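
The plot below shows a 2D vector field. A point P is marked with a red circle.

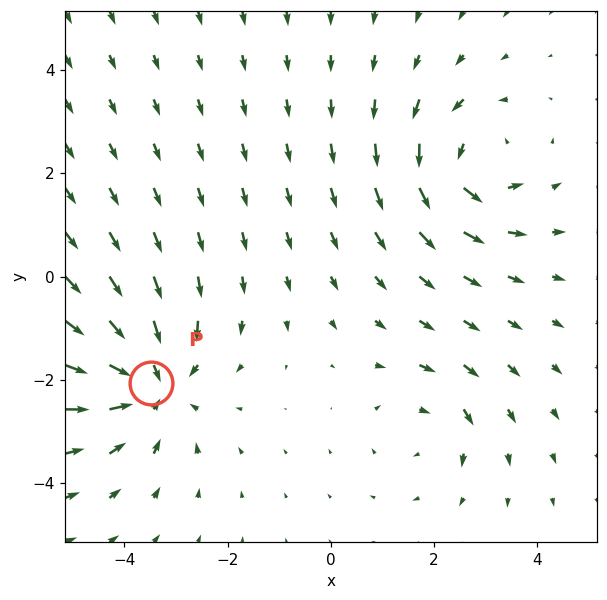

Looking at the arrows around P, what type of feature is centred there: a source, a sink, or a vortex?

sink

At P (-3.5, -2.1) the arrows converge inward. Divergence about -4, curl ≈0 — negative divergence with near-zero curl is a sink.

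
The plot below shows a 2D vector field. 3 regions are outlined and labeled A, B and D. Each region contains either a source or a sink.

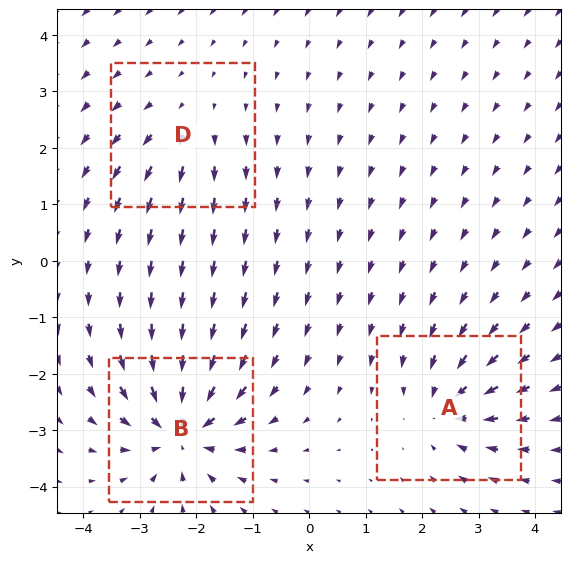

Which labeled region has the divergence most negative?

B

Divergence at each region's feature centre — A: about -4, B: about -6, D: about +2. Region B is most negative.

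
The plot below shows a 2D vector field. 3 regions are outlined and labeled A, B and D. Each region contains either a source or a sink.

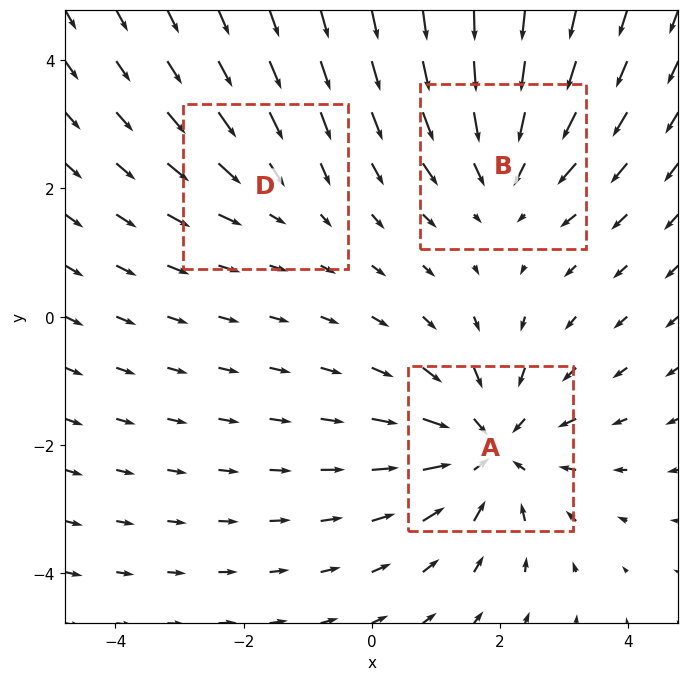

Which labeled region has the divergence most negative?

A

Divergence at each region's feature centre — A: about -4, B: about -3, D: about -2. Region A is most negative.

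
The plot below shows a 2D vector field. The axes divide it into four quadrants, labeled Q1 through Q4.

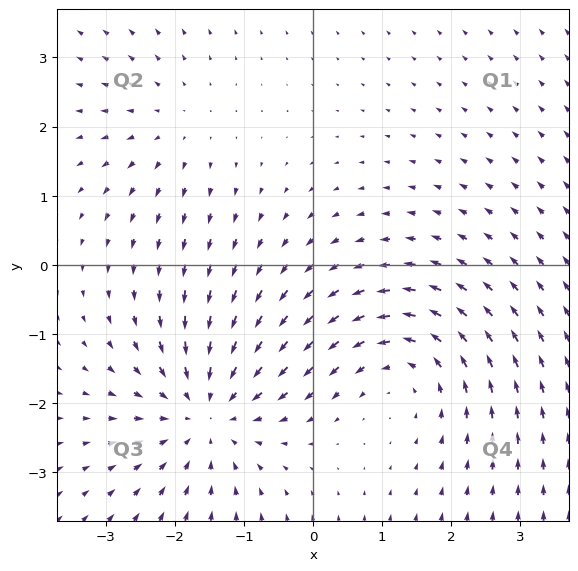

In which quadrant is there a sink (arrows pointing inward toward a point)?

Q3

The sink sits at approximately (-1.5, -2.1), which lies in quadrant Q3. The divergence there is about -4, negative as expected for a sink.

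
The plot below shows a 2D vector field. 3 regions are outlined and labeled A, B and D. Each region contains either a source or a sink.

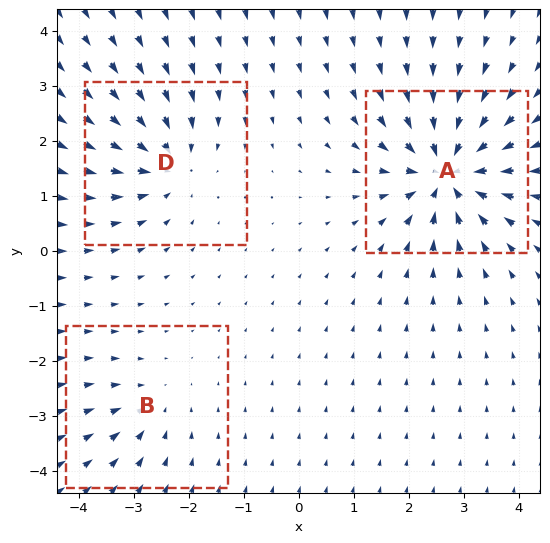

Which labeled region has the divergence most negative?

A

Divergence at each region's feature centre — A: about -7, B: about -2, D: about -4. Region A is most negative.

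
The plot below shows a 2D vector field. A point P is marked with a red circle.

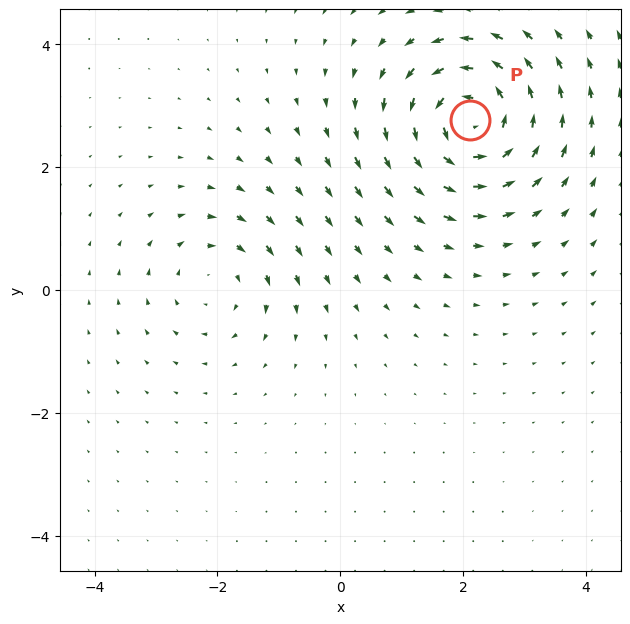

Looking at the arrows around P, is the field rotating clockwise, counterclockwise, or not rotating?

counterclockwise

Near P at (2.1, 2.8) the arrows circulate counterclockwise. The curl (z-component) there is about +7; positive curl means counterclockwise rotation.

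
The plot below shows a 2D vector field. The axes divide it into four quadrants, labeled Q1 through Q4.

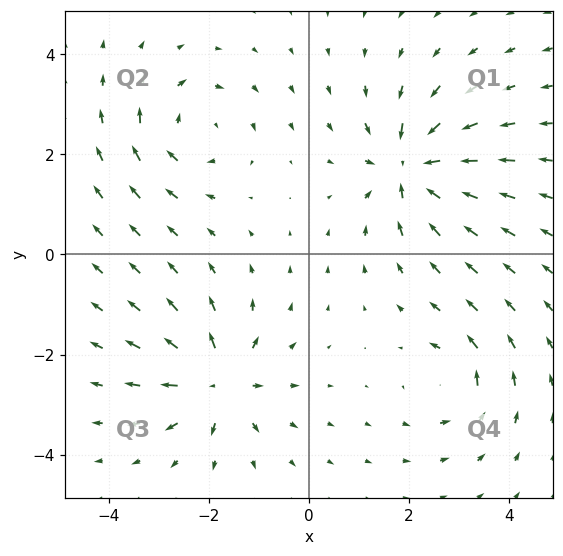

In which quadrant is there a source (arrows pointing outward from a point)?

The source sits at approximately (-1.8, -2.5), which lies in quadrant Q3. The divergence there is about +6, positive as expected for a source.

Q3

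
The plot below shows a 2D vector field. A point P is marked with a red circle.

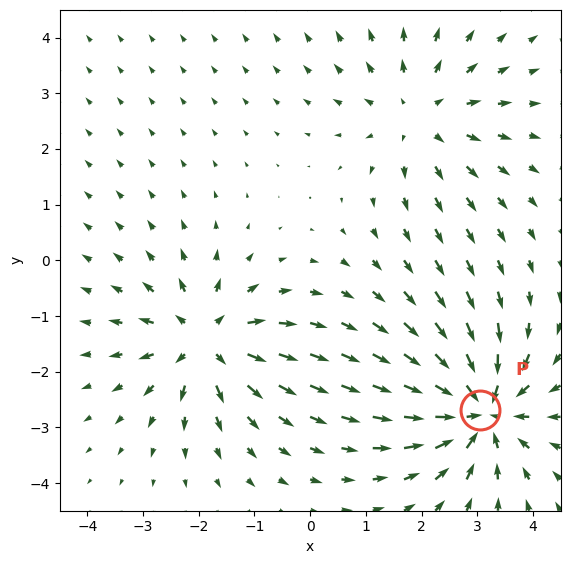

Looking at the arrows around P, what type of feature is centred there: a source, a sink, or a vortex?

At P (3.1, -2.7) the arrows converge inward. Divergence about -6, curl ≈0 — negative divergence with near-zero curl is a sink.

sink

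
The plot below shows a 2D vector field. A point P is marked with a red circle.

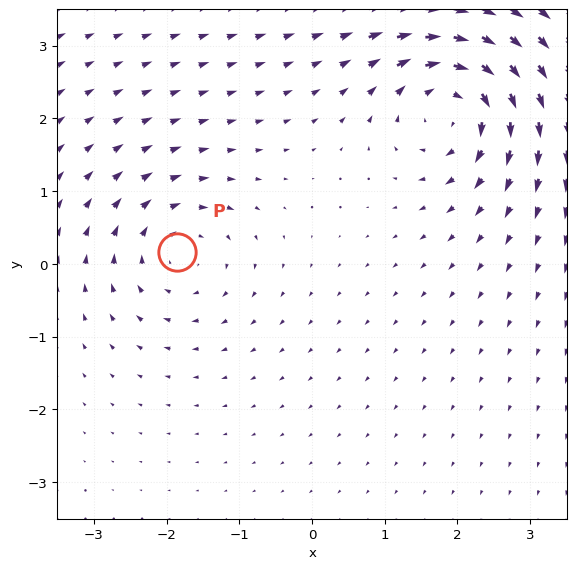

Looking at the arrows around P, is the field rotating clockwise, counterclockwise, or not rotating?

Near P at (-1.9, 0.2) the arrows circulate clockwise. The curl (z-component) there is about -4; negative curl means clockwise rotation.

clockwise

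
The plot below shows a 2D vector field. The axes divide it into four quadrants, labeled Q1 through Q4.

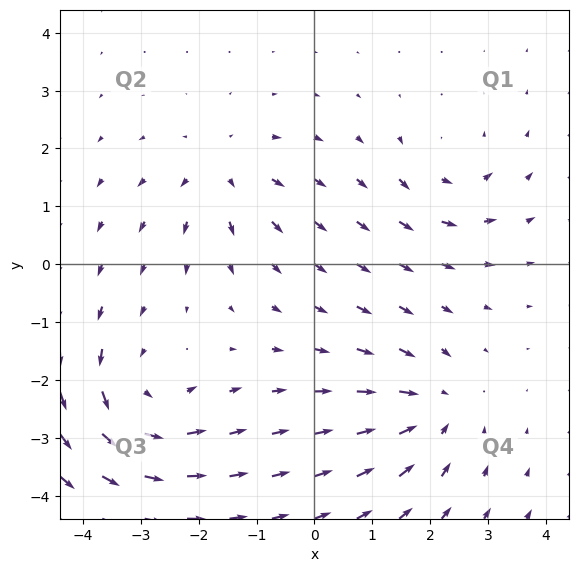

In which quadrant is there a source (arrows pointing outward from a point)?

Q2

The source sits at approximately (-1.6, 1.6), which lies in quadrant Q2. The divergence there is about +4, positive as expected for a source.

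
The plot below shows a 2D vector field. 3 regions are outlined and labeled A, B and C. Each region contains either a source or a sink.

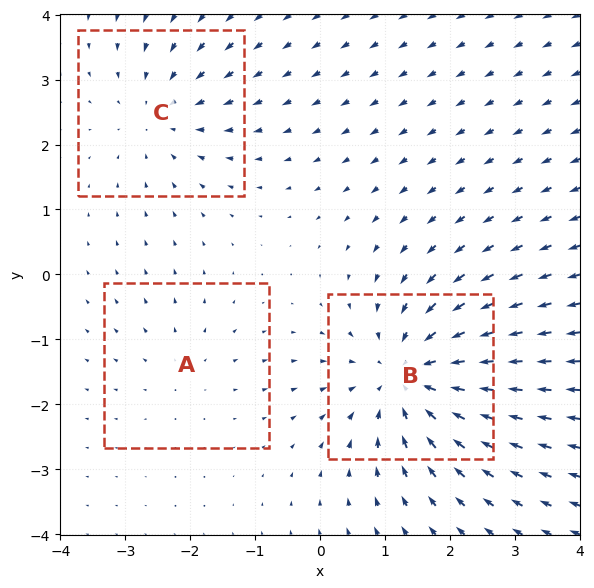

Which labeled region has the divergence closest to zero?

Divergence at each region's feature centre — A: about +2, B: about -5, C: about -3. Region A is closest to zero.

A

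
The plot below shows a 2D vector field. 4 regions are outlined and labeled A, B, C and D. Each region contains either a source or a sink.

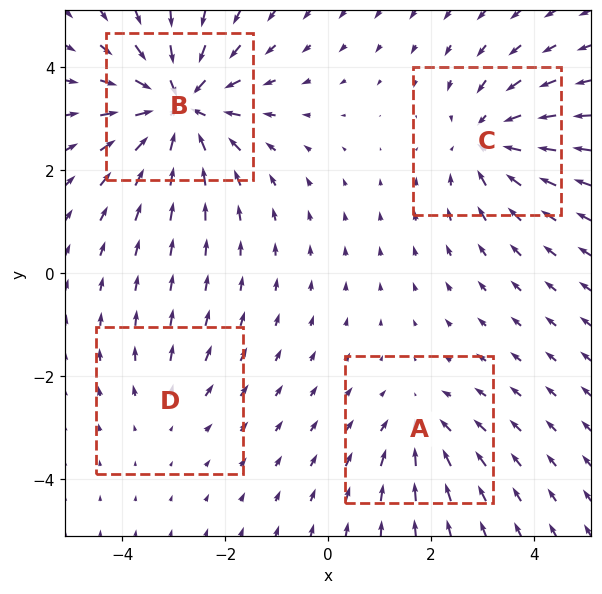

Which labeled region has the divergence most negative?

Divergence at each region's feature centre — A: about -3, B: about -7, C: about -5, D: about +2. Region B is most negative.

B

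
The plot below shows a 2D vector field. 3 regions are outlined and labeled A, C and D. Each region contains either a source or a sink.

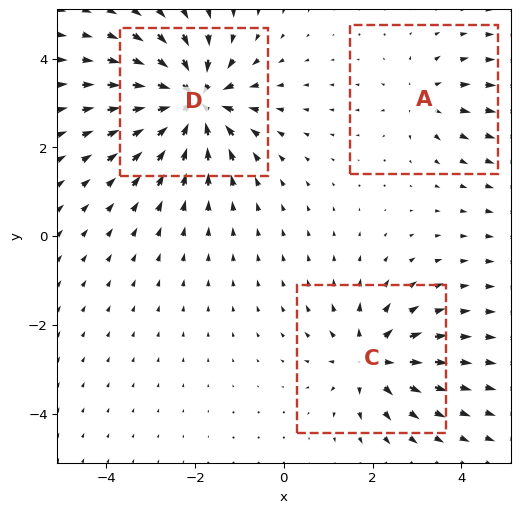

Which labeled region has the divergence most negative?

D

Divergence at each region's feature centre — A: about +2, C: about +4, D: about -6. Region D is most negative.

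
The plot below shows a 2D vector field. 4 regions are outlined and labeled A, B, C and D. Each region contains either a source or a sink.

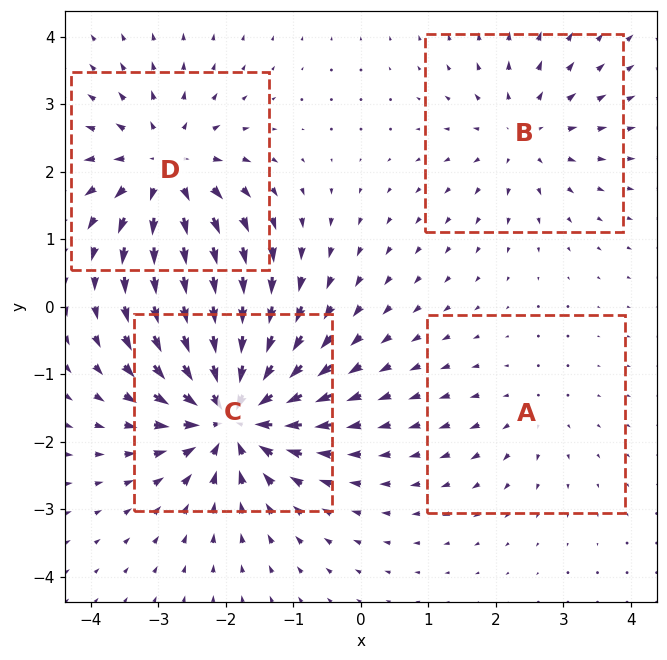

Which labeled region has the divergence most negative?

C

Divergence at each region's feature centre — A: about +2, B: about +4, C: about -8, D: about +6. Region C is most negative.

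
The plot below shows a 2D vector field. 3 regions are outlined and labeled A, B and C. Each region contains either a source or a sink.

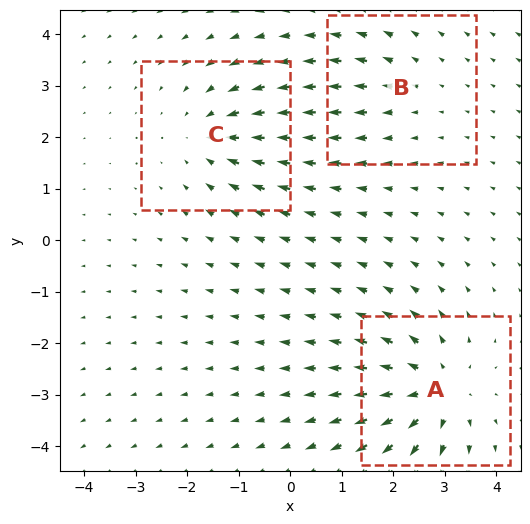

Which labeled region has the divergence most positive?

A

Divergence at each region's feature centre — A: about +5, B: about +2, C: about -3. Region A is most positive.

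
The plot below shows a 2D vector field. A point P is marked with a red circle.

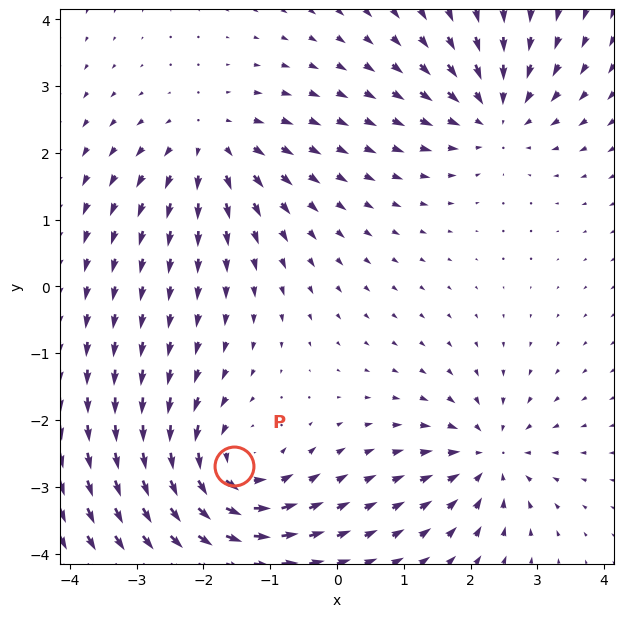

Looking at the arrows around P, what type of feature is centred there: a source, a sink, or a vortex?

vortex

At P (-1.5, -2.7) the arrows circulate counterclockwise. Divergence ≈0, curl about +6 — near-zero divergence with nonzero curl is a vortex.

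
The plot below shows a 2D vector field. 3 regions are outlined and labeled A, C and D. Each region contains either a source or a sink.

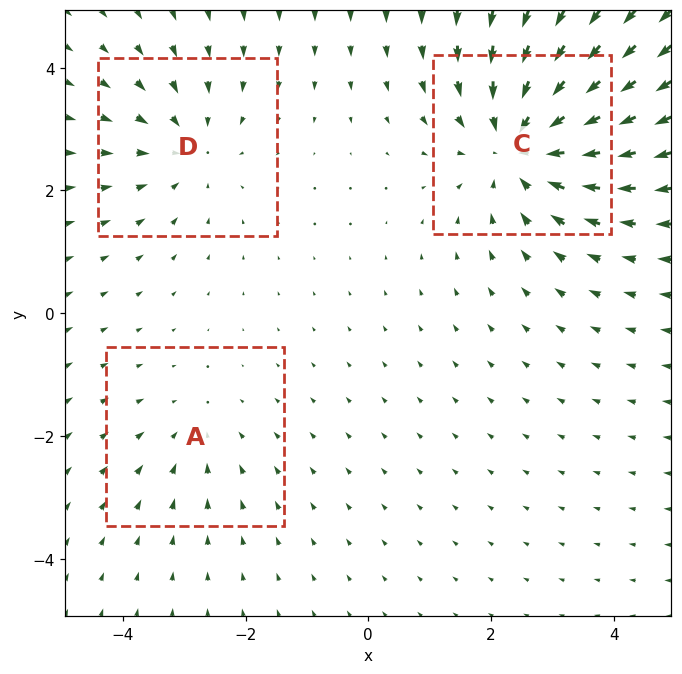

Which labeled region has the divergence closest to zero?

Divergence at each region's feature centre — A: about -2, C: about -5, D: about -3. Region A is closest to zero.

A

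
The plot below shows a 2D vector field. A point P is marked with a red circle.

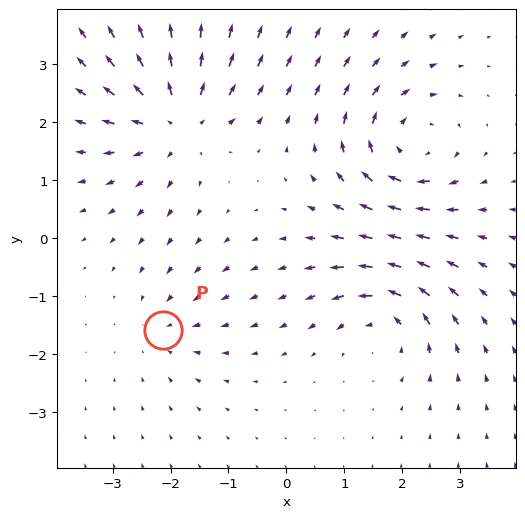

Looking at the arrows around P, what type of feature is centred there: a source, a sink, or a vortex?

sink

At P (-2.1, -1.6) the arrows converge inward. Divergence about -3, curl ≈0 — negative divergence with near-zero curl is a sink.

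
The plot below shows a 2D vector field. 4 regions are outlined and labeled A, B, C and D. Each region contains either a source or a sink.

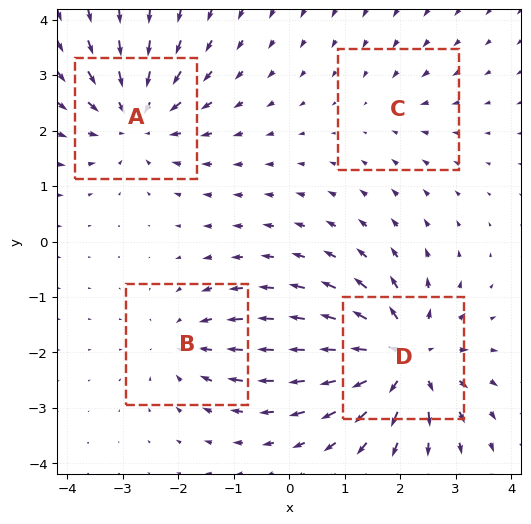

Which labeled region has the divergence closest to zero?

C

Divergence at each region's feature centre — A: about -5, B: about -4, C: about -2, D: about +7. Region C is closest to zero.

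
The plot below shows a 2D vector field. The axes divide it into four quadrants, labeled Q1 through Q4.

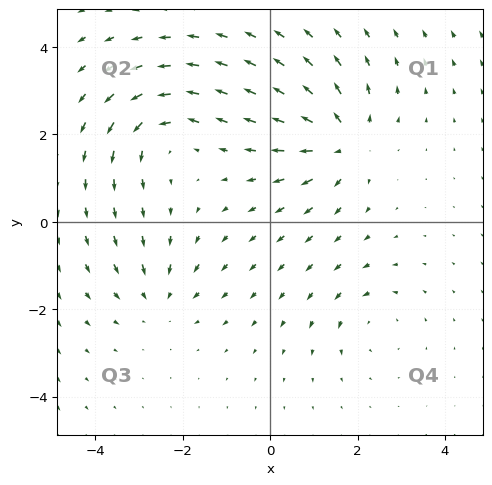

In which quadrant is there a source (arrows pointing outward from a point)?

The source sits at approximately (1.7, 1.8), which lies in quadrant Q1. The divergence there is about +6, positive as expected for a source.

Q1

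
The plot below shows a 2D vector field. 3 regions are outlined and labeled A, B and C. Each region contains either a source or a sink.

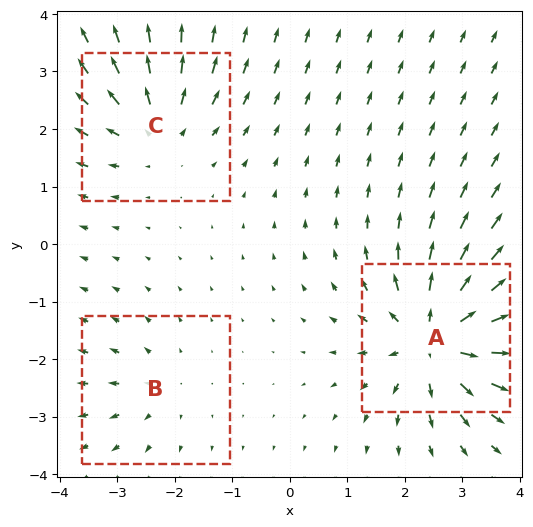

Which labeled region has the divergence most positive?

Divergence at each region's feature centre — A: about +6, B: about +2, C: about +4. Region A is most positive.

A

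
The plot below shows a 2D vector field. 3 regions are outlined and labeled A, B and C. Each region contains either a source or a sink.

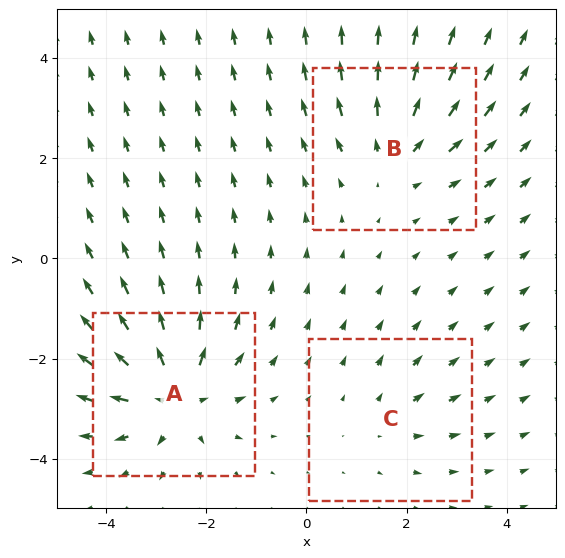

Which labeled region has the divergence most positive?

Divergence at each region's feature centre — A: about +5, B: about +3, C: about +2. Region A is most positive.

A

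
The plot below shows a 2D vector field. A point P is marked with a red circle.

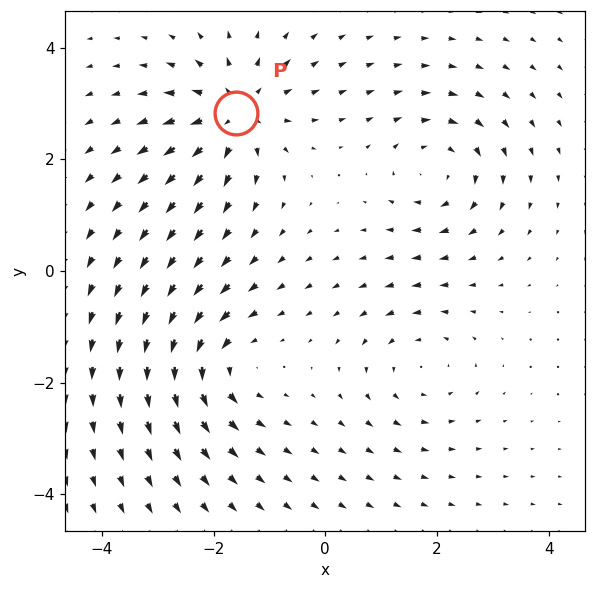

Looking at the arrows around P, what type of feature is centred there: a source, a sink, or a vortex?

At P (-1.6, 2.8) the arrows spread outward. Divergence about +6, curl ≈0 — positive divergence with near-zero curl is a source.

source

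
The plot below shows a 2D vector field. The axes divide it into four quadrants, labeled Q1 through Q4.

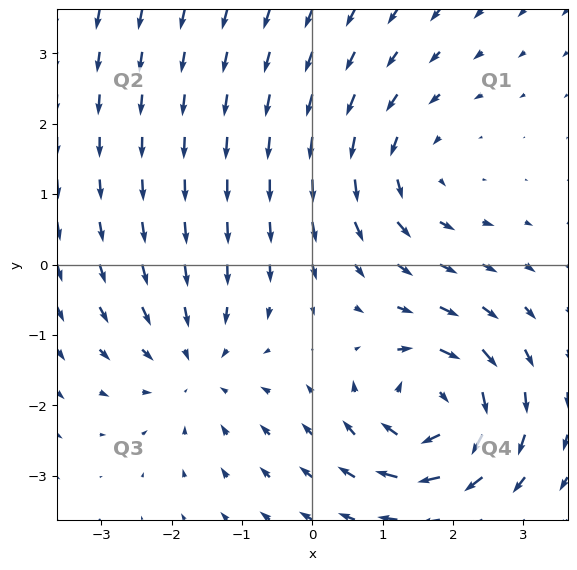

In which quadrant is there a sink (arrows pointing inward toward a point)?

The sink sits at approximately (-1.7, -1.4), which lies in quadrant Q3. The divergence there is about -3, negative as expected for a sink.

Q3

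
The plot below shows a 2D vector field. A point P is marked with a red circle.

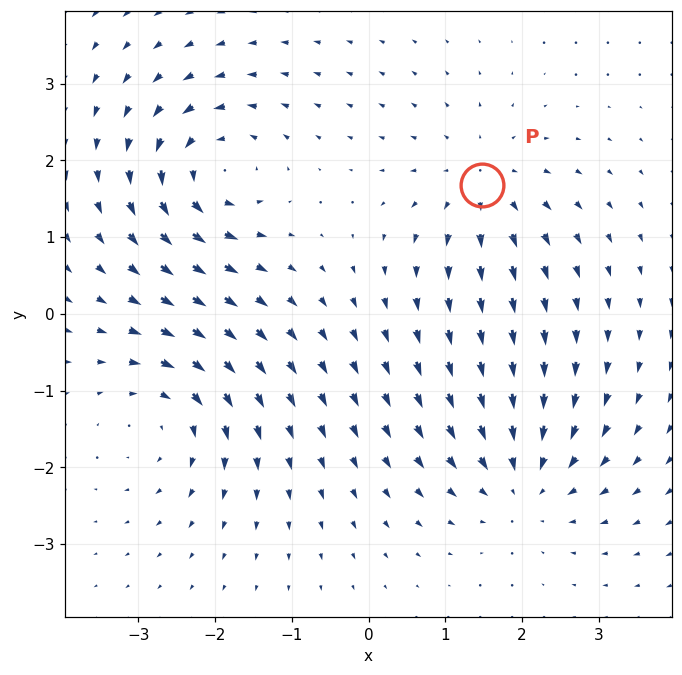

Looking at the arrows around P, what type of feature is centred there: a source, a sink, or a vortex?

source

At P (1.5, 1.7) the arrows spread outward. Divergence about +4, curl ≈0 — positive divergence with near-zero curl is a source.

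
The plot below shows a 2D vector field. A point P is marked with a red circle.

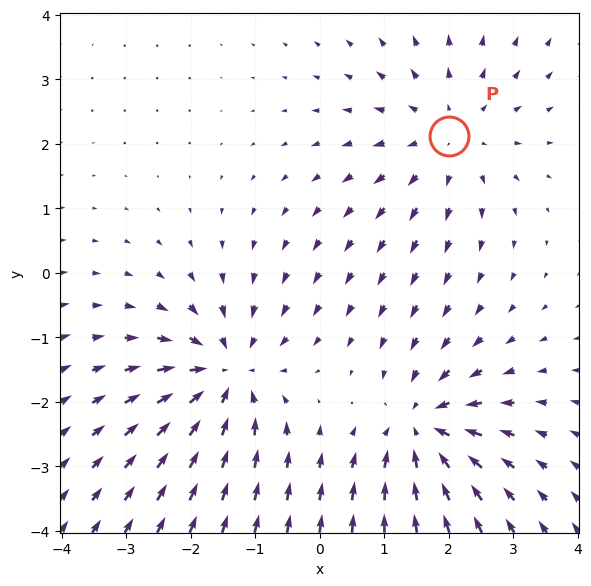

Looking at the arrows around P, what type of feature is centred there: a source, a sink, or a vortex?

source

At P (2.0, 2.1) the arrows spread outward. Divergence about +3, curl ≈0 — positive divergence with near-zero curl is a source.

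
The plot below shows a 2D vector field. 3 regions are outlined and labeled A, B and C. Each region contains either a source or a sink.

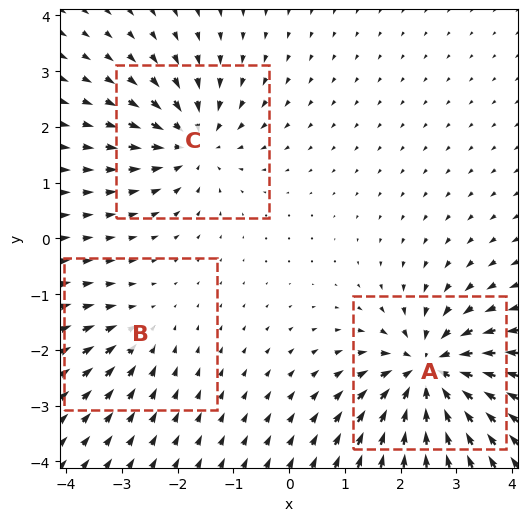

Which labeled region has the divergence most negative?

Divergence at each region's feature centre — A: about -6, B: about -2, C: about -4. Region A is most negative.

A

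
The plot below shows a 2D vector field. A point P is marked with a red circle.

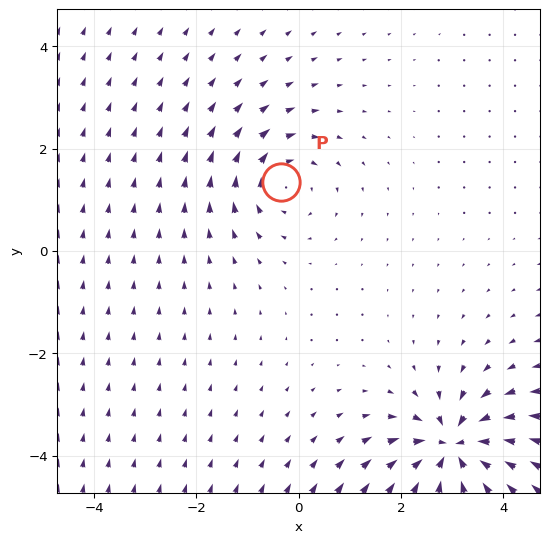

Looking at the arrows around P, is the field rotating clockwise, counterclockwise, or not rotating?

Near P at (-0.3, 1.3) the arrows circulate clockwise. The curl (z-component) there is about -3; negative curl means clockwise rotation.

clockwise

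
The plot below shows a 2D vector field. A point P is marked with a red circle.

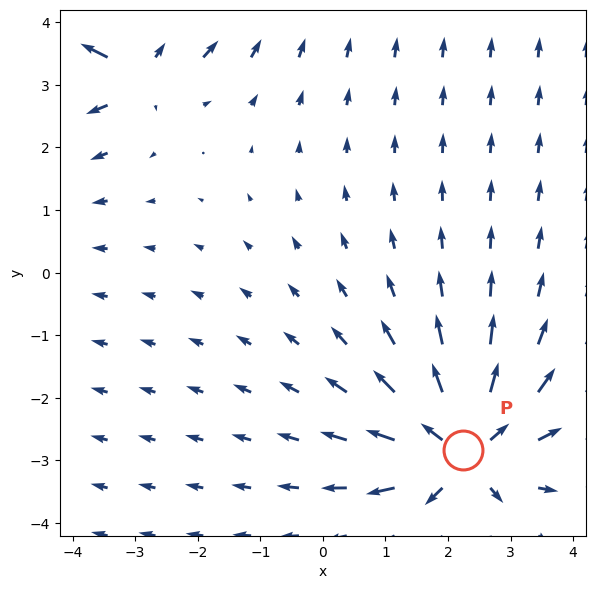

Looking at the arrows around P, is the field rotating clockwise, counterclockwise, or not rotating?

not rotating

Near P at (2.2, -2.8) the arrows show no circulation. The curl there is ≈0.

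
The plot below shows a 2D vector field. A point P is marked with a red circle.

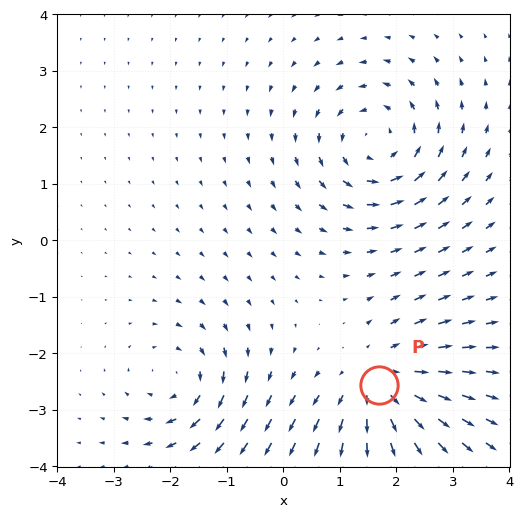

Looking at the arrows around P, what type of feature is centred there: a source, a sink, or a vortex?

At P (1.7, -2.6) the arrows spread outward. Divergence about +5, curl ≈0 — positive divergence with near-zero curl is a source.

source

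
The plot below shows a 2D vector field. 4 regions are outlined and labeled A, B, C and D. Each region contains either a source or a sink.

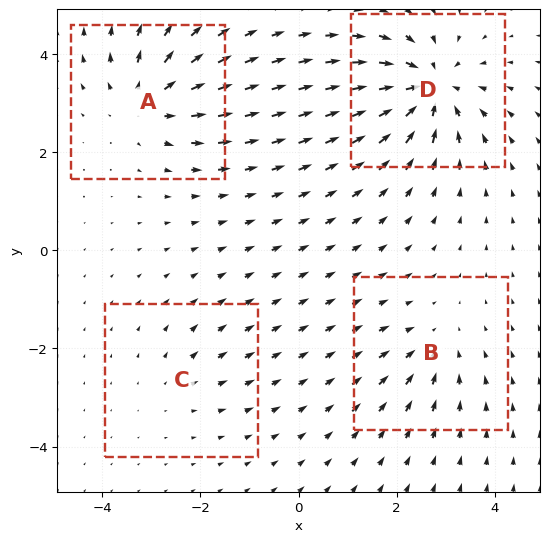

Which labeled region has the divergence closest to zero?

C

Divergence at each region's feature centre — A: about +5, B: about -3, C: about +2, D: about -7. Region C is closest to zero.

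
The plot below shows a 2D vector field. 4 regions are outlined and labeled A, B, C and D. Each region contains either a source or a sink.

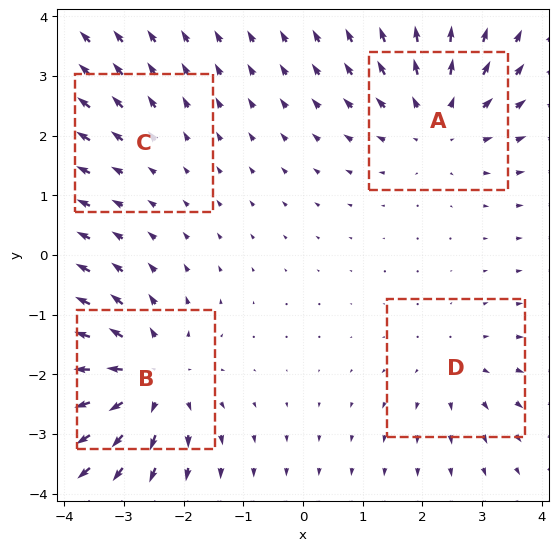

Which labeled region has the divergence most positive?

Divergence at each region's feature centre — A: about +4, B: about +6, C: about +2, D: about +3. Region B is most positive.

B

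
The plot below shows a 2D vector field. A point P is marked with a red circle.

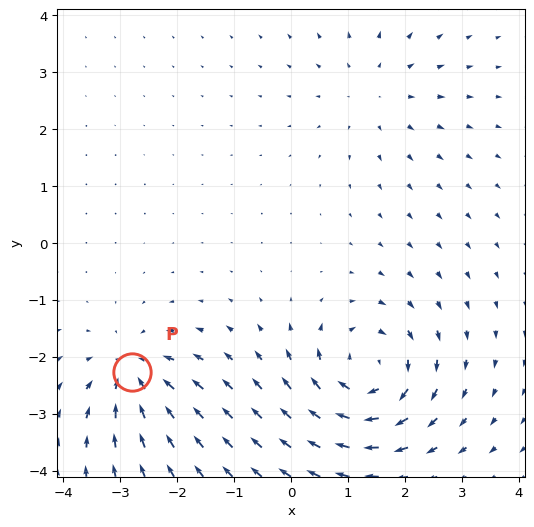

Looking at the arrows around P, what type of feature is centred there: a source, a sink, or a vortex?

At P (-2.8, -2.3) the arrows converge inward. Divergence about -5, curl ≈0 — negative divergence with near-zero curl is a sink.

sink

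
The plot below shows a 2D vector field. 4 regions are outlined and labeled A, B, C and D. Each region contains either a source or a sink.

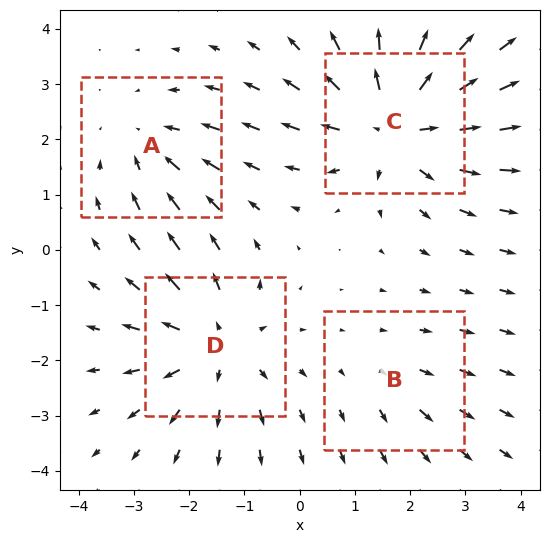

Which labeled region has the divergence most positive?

C

Divergence at each region's feature centre — A: about -3, B: about +2, C: about +6, D: about +5. Region C is most positive.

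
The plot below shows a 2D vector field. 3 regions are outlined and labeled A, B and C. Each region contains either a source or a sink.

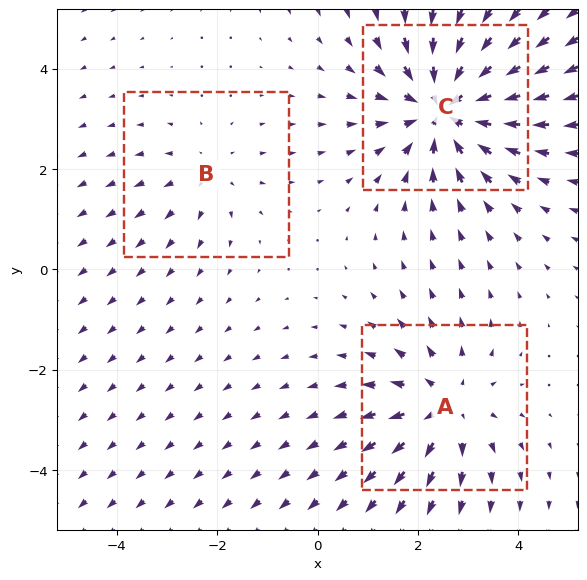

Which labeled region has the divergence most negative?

Divergence at each region's feature centre — A: about +3, B: about +2, C: about -4. Region C is most negative.

C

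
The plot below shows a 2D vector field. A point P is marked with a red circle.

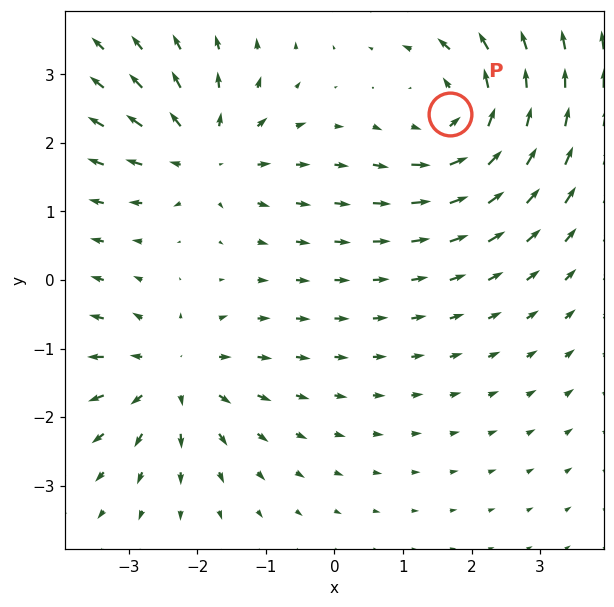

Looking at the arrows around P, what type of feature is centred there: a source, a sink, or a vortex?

vortex

At P (1.7, 2.4) the arrows circulate counterclockwise. Divergence ≈0, curl about +4 — near-zero divergence with nonzero curl is a vortex.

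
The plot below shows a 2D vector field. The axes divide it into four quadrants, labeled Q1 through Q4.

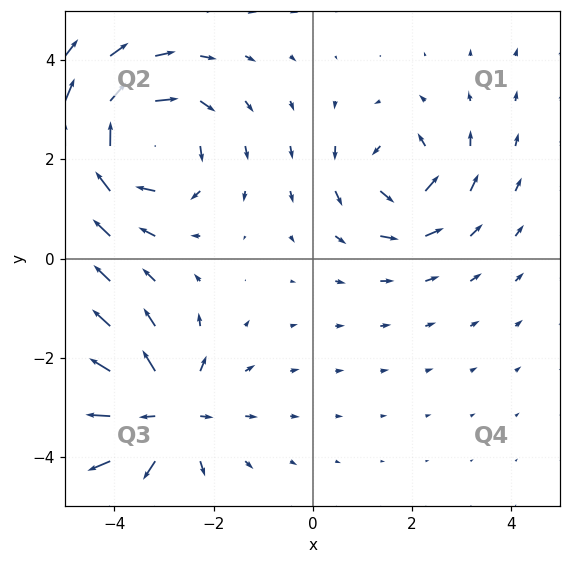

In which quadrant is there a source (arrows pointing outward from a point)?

The source sits at approximately (-3.0, -3.1), which lies in quadrant Q3. The divergence there is about +4, positive as expected for a source.

Q3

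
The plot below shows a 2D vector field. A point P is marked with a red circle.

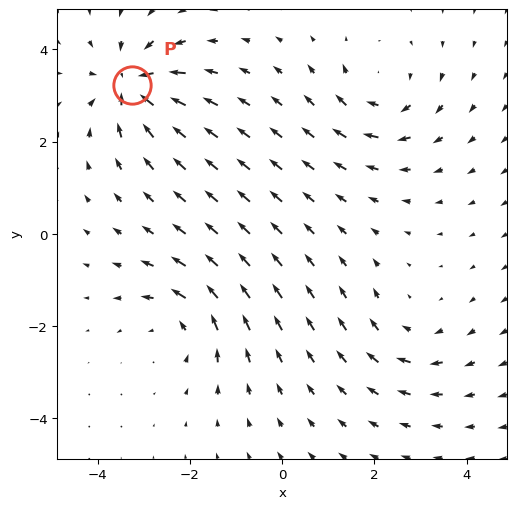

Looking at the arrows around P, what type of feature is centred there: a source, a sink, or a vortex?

At P (-3.2, 3.2) the arrows converge inward. Divergence about -5, curl ≈0 — negative divergence with near-zero curl is a sink.

sink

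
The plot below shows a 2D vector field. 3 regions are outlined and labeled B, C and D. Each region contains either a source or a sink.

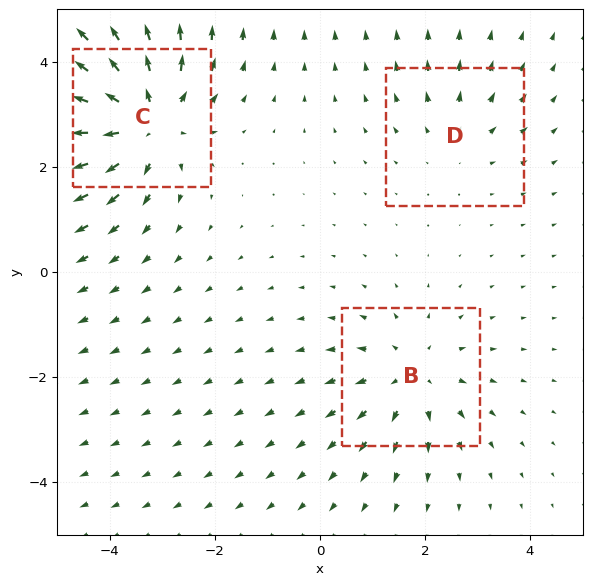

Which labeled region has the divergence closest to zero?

Divergence at each region's feature centre — B: about +3, C: about +5, D: about +2. Region D is closest to zero.

D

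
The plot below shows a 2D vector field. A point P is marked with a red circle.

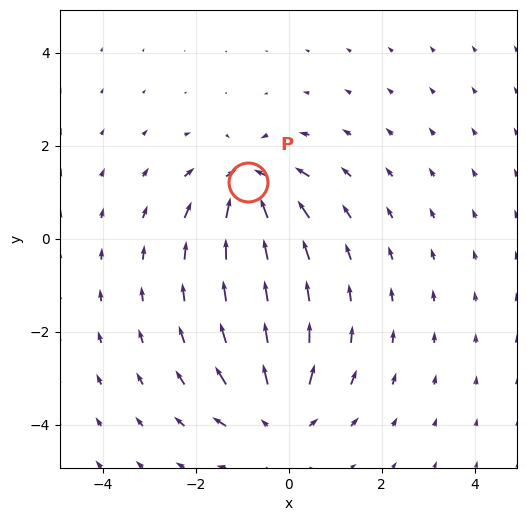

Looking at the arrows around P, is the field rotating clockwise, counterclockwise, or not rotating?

Near P at (-0.9, 1.2) the arrows show no circulation. The curl there is ≈0.

not rotating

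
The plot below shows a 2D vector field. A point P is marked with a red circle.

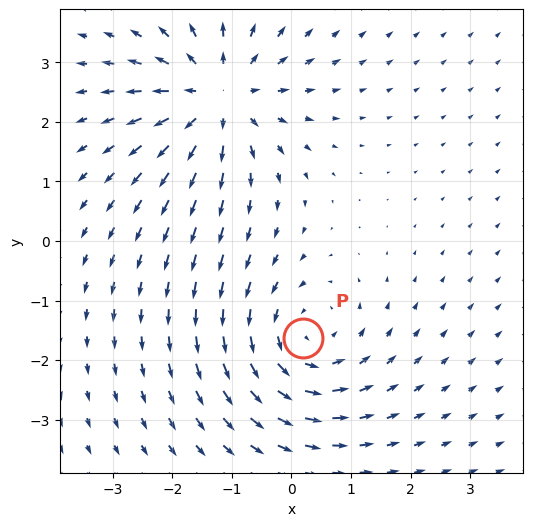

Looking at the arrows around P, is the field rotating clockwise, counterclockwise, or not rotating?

counterclockwise

Near P at (0.2, -1.6) the arrows circulate counterclockwise. The curl (z-component) there is about +3; positive curl means counterclockwise rotation.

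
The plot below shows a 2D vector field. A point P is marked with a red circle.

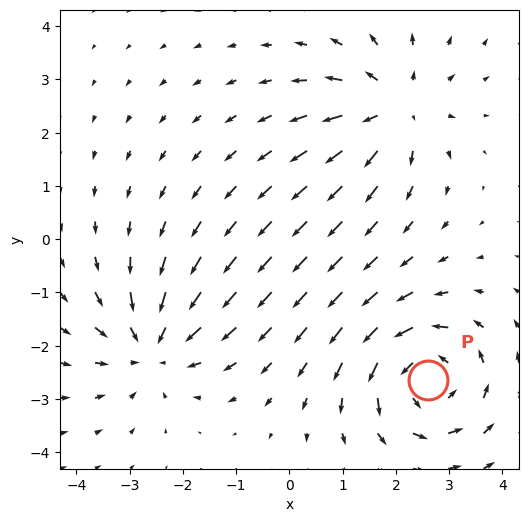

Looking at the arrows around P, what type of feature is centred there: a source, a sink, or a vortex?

At P (2.6, -2.6) the arrows circulate counterclockwise. Divergence ≈0, curl about +5 — near-zero divergence with nonzero curl is a vortex.

vortex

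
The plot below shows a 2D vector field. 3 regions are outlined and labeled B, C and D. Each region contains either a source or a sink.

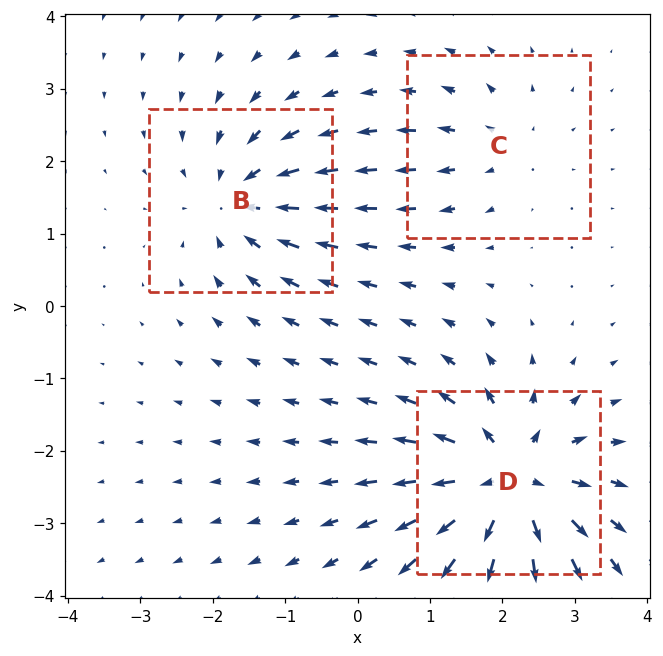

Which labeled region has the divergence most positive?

Divergence at each region's feature centre — B: about -4, C: about +2, D: about +6. Region D is most positive.

D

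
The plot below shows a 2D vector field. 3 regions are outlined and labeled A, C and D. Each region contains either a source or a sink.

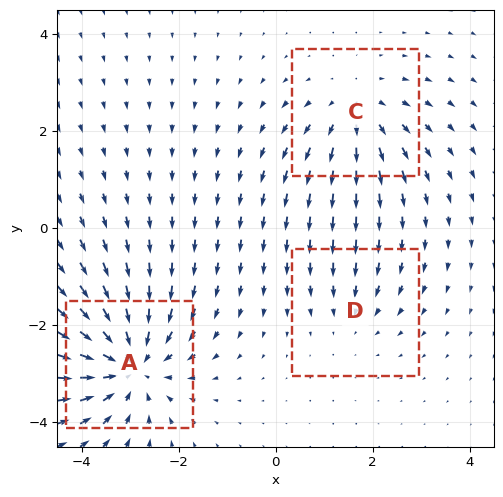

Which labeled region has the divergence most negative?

Divergence at each region's feature centre — A: about -5, C: about +3, D: about -2. Region A is most negative.

A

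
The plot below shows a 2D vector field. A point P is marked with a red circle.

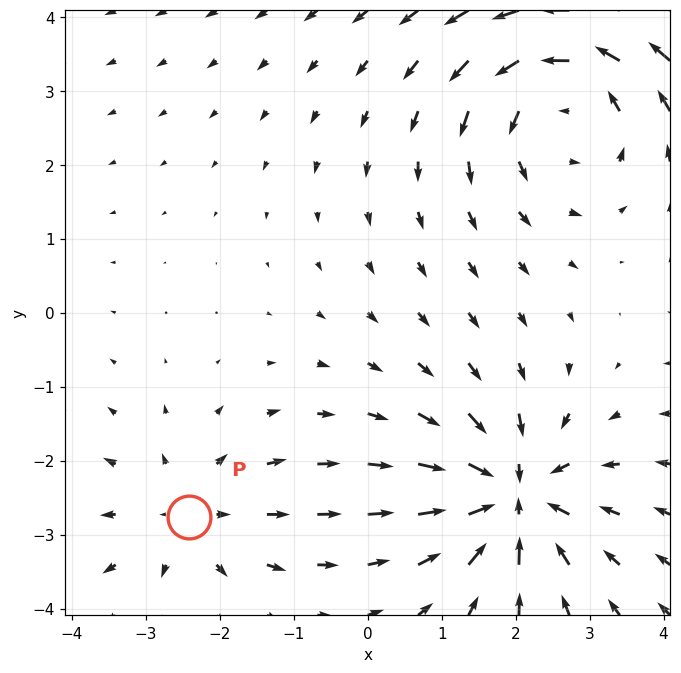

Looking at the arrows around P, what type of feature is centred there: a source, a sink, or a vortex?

At P (-2.4, -2.8) the arrows spread outward. Divergence about +3, curl ≈0 — positive divergence with near-zero curl is a source.

source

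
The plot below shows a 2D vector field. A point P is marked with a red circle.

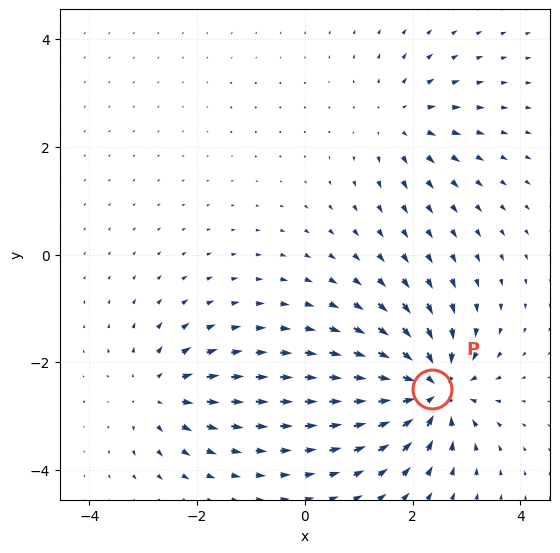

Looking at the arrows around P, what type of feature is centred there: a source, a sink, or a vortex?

At P (2.4, -2.5) the arrows converge inward. Divergence about -6, curl ≈0 — negative divergence with near-zero curl is a sink.

sink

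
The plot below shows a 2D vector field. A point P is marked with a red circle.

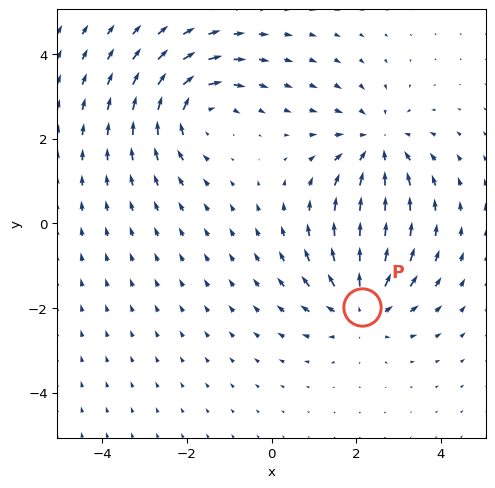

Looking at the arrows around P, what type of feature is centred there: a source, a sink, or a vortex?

At P (2.1, -2.0) the arrows spread outward. Divergence about +4, curl ≈0 — positive divergence with near-zero curl is a source.

source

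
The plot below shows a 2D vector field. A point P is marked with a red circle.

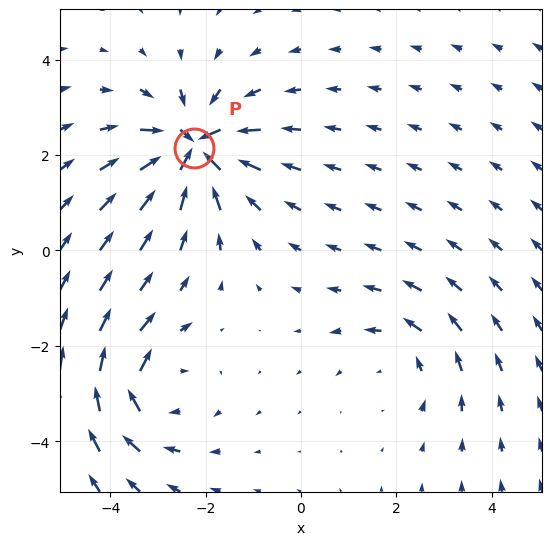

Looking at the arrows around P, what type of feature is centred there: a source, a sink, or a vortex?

sink

At P (-2.2, 2.2) the arrows converge inward. Divergence about -6, curl ≈0 — negative divergence with near-zero curl is a sink.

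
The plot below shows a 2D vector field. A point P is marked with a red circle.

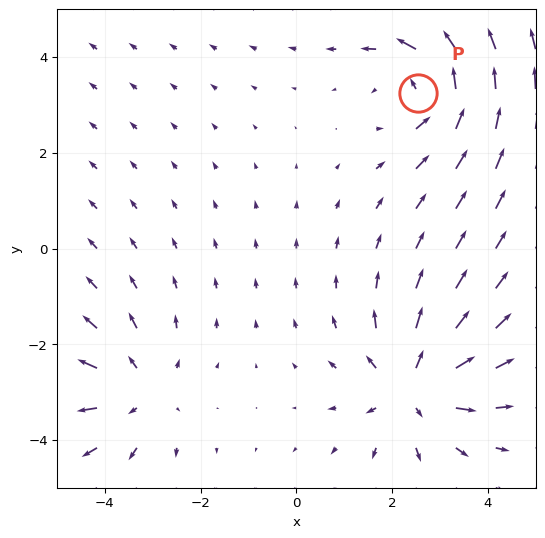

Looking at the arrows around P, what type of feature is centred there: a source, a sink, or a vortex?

At P (2.5, 3.2) the arrows circulate counterclockwise. Divergence ≈0, curl about +5 — near-zero divergence with nonzero curl is a vortex.

vortex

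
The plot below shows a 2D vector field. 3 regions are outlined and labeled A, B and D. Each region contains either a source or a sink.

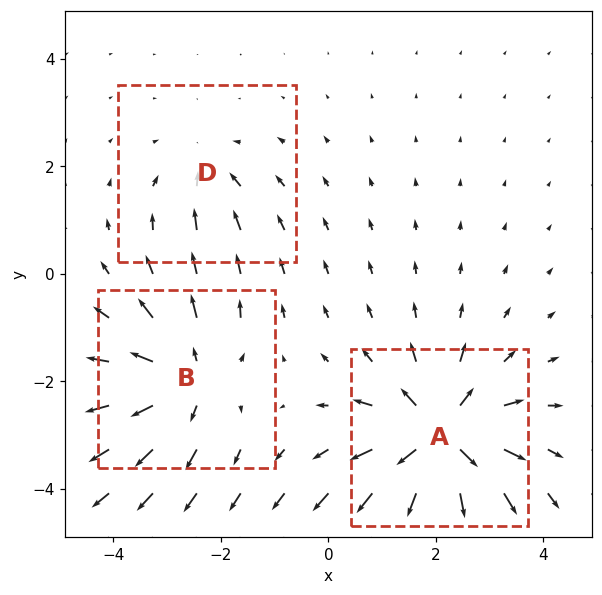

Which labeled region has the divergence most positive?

A

Divergence at each region's feature centre — A: about +6, B: about +4, D: about -2. Region A is most positive.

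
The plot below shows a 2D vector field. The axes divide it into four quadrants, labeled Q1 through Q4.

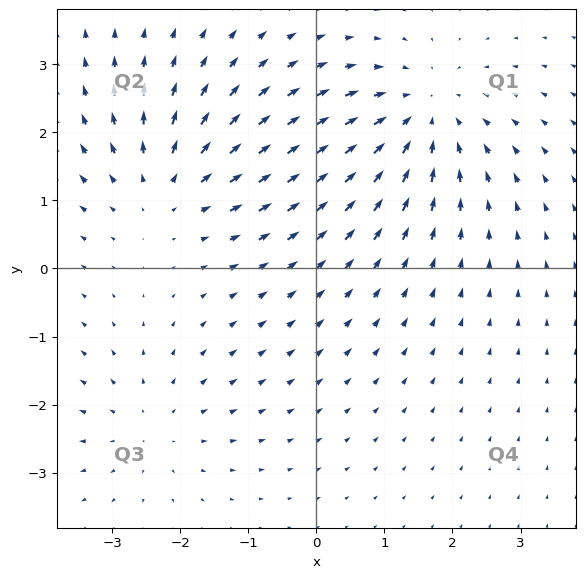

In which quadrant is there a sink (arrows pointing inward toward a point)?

Q1

The sink sits at approximately (1.6, 2.2), which lies in quadrant Q1. The divergence there is about -4, negative as expected for a sink.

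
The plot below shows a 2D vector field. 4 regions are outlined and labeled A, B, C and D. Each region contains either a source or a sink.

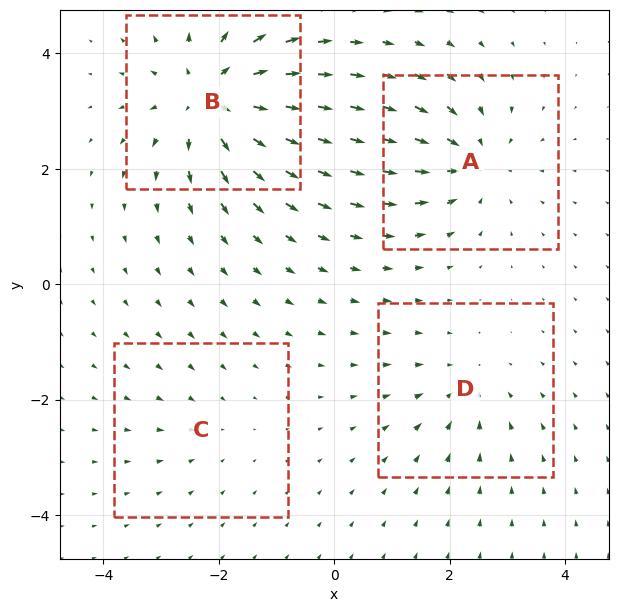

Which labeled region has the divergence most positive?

Divergence at each region's feature centre — A: about -5, B: about +7, C: about -2, D: about -3. Region B is most positive.

B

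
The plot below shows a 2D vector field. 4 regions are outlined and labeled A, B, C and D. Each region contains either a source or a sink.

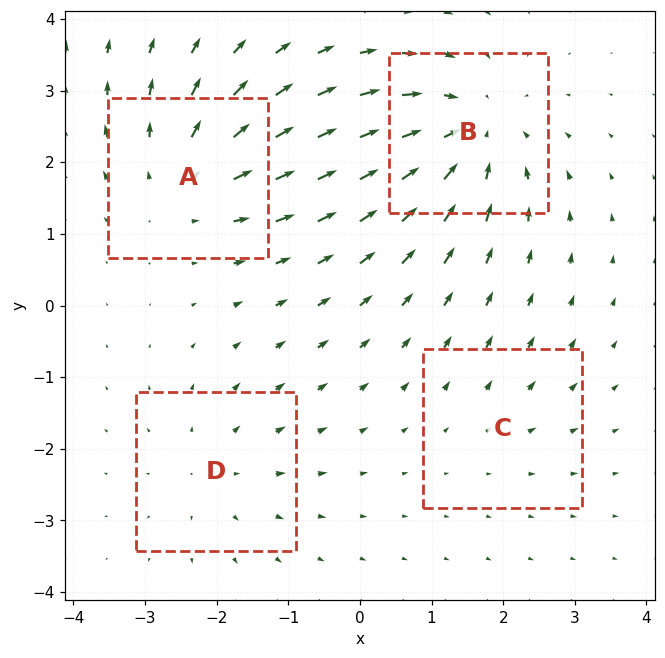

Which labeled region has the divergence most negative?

Divergence at each region's feature centre — A: about +4, B: about -5, C: about +2, D: about +3. Region B is most negative.

B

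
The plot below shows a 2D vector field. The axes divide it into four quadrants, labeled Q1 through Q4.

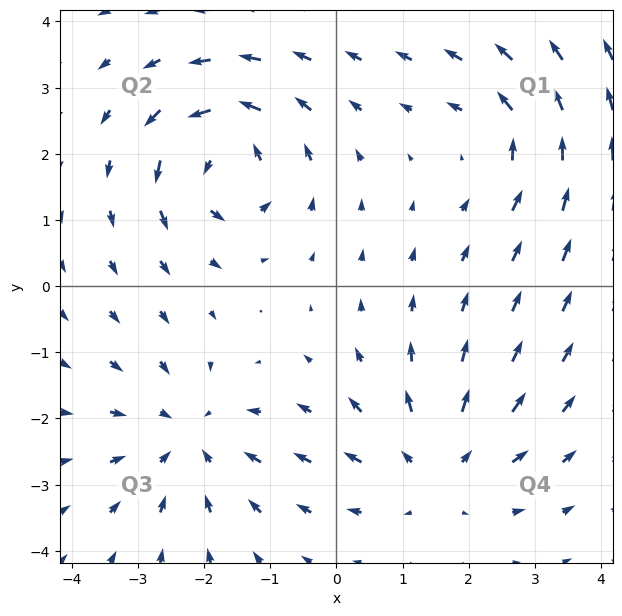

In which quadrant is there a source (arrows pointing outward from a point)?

Q4

The source sits at approximately (1.5, -2.7), which lies in quadrant Q4. The divergence there is about +3, positive as expected for a source.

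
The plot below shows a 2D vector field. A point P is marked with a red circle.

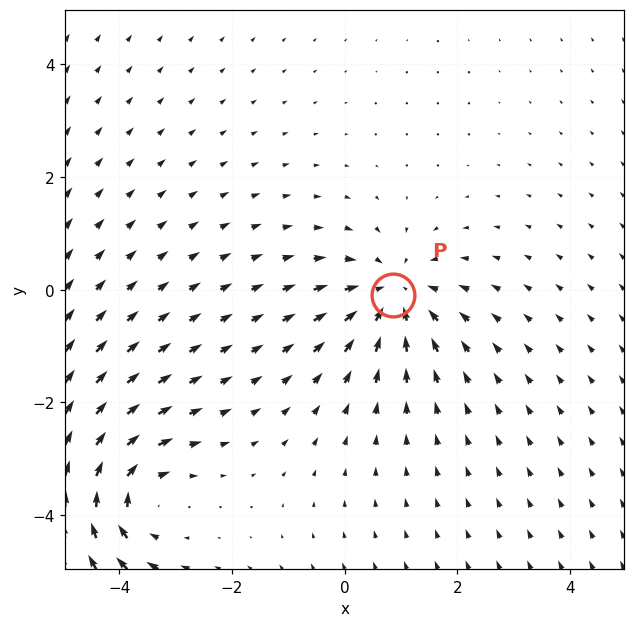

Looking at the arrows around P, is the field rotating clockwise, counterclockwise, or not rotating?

not rotating

Near P at (0.9, -0.1) the arrows show no circulation. The curl there is ≈0.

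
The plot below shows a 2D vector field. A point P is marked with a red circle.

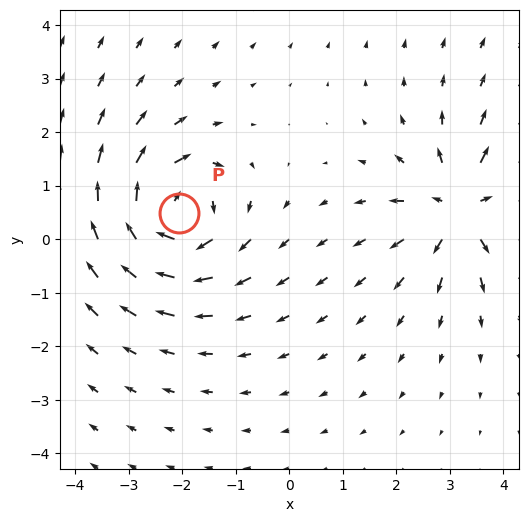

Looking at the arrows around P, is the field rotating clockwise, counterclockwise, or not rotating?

clockwise

Near P at (-2.1, 0.5) the arrows circulate clockwise. The curl (z-component) there is about -6; negative curl means clockwise rotation.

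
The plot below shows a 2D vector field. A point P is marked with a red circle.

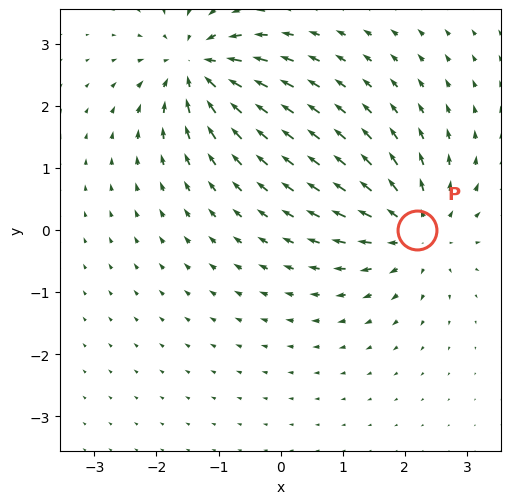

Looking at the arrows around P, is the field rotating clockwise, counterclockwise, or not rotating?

Near P at (2.2, 0.0) the arrows show no circulation. The curl there is ≈0.

not rotating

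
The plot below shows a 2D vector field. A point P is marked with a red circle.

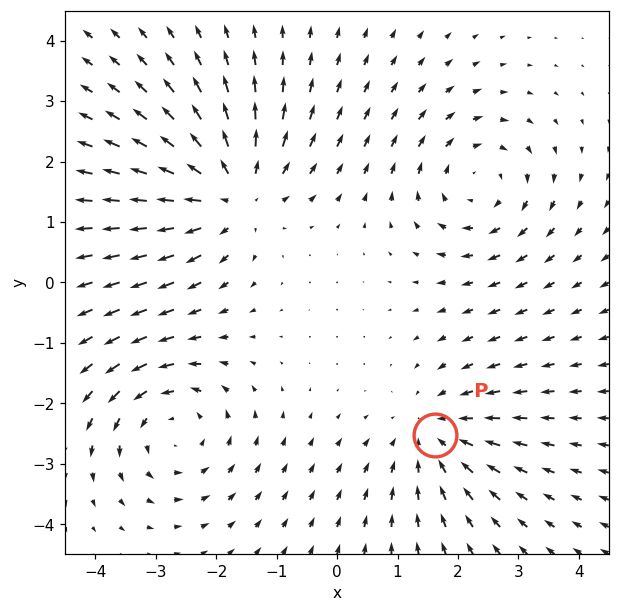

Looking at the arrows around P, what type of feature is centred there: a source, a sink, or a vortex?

sink

At P (1.6, -2.5) the arrows converge inward. Divergence about -3, curl ≈0 — negative divergence with near-zero curl is a sink.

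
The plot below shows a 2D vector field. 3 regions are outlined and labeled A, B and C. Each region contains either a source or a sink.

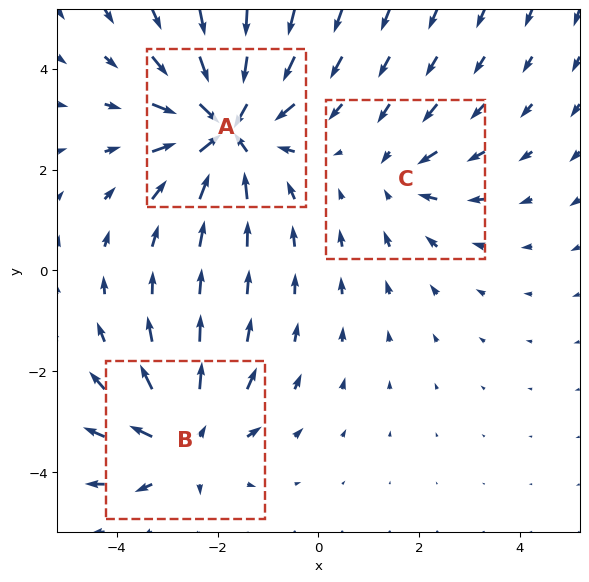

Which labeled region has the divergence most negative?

A

Divergence at each region's feature centre — A: about -5, B: about +3, C: about -2. Region A is most negative.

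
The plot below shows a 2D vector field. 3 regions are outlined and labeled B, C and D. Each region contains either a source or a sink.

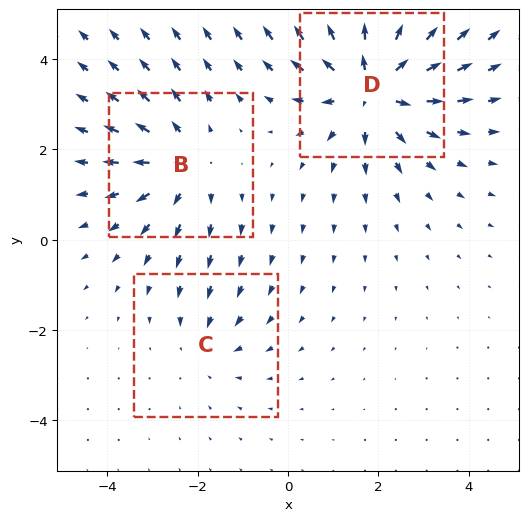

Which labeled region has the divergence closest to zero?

C

Divergence at each region's feature centre — B: about +3, C: about -2, D: about +4. Region C is closest to zero.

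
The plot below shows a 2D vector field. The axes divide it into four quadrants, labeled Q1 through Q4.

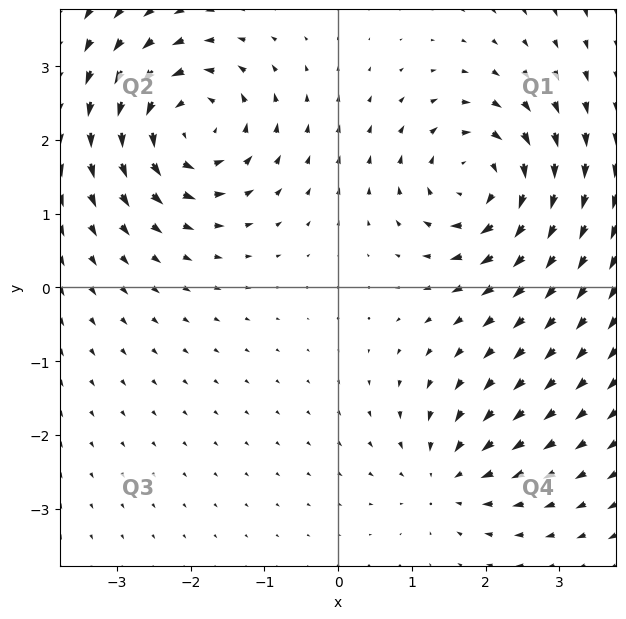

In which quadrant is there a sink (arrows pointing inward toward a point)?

Q4

The sink sits at approximately (1.5, -2.6), which lies in quadrant Q4. The divergence there is about -4, negative as expected for a sink.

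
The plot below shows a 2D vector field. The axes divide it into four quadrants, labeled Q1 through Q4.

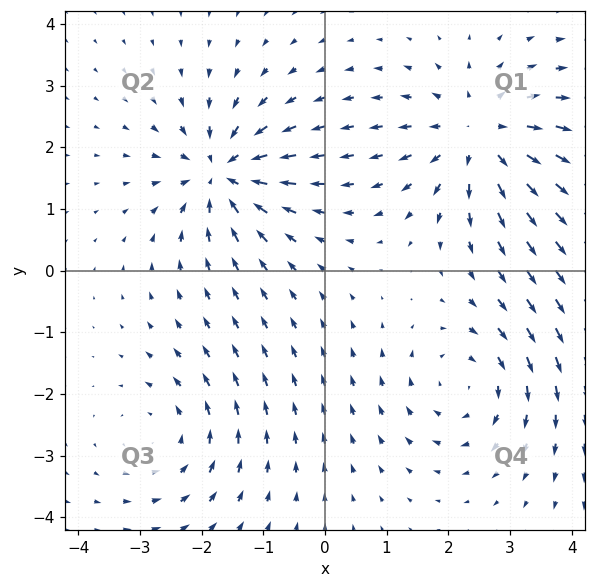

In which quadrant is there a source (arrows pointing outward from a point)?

The source sits at approximately (2.5, 2.2), which lies in quadrant Q1. The divergence there is about +4, positive as expected for a source.

Q1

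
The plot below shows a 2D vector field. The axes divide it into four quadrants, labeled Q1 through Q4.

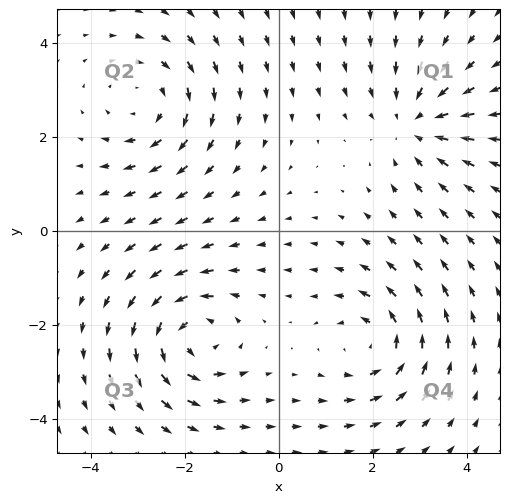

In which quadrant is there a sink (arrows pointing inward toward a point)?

The sink sits at approximately (2.9, 2.3), which lies in quadrant Q1. The divergence there is about -4, negative as expected for a sink.

Q1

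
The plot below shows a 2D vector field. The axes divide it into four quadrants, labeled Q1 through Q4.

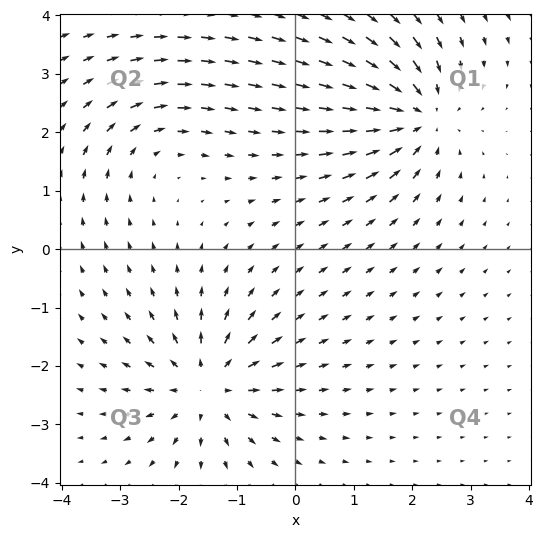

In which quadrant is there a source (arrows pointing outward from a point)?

Q3

The source sits at approximately (-1.5, -2.3), which lies in quadrant Q3. The divergence there is about +5, positive as expected for a source.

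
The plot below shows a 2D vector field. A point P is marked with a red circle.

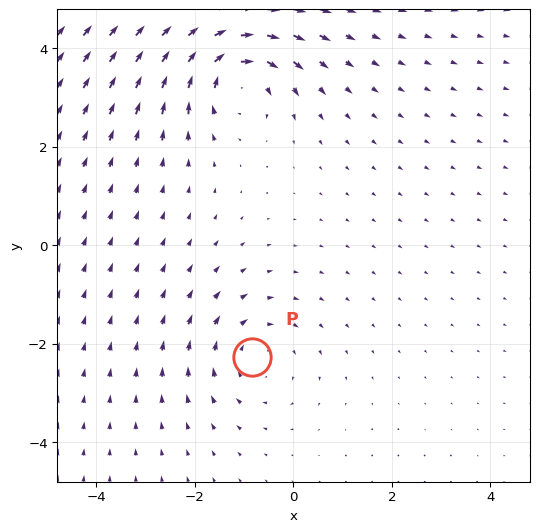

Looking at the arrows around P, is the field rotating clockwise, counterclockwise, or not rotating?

Near P at (-0.8, -2.3) the arrows circulate clockwise. The curl (z-component) there is about -2; negative curl means clockwise rotation.

clockwise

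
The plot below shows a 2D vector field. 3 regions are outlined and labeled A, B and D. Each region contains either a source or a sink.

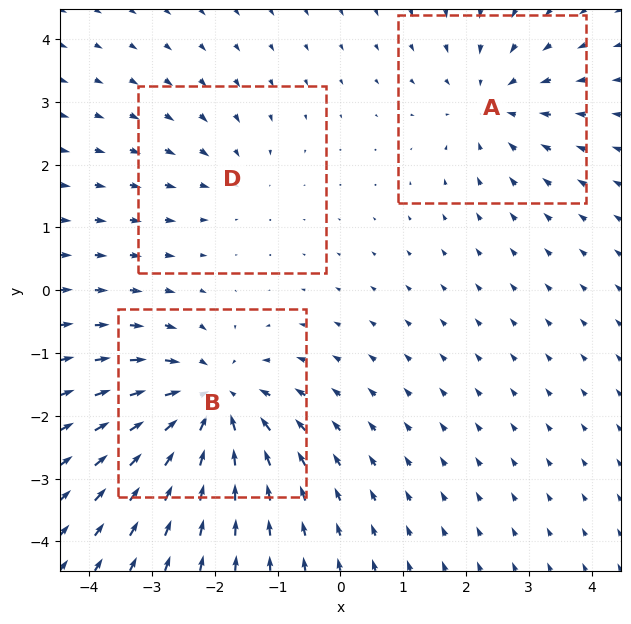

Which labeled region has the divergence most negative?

B

Divergence at each region's feature centre — A: about -3, B: about -5, D: about -2. Region B is most negative.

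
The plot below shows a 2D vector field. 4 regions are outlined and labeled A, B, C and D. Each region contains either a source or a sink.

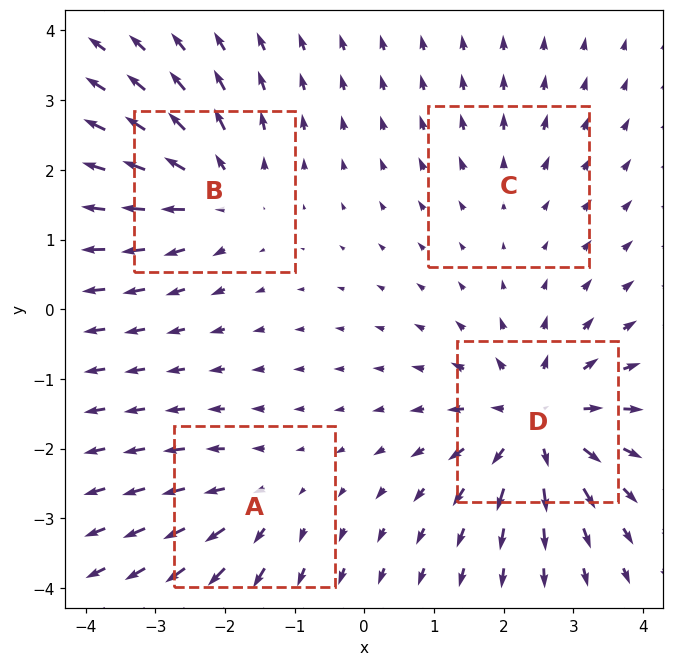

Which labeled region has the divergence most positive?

D

Divergence at each region's feature centre — A: about +4, B: about +6, C: about +2, D: about +8. Region D is most positive.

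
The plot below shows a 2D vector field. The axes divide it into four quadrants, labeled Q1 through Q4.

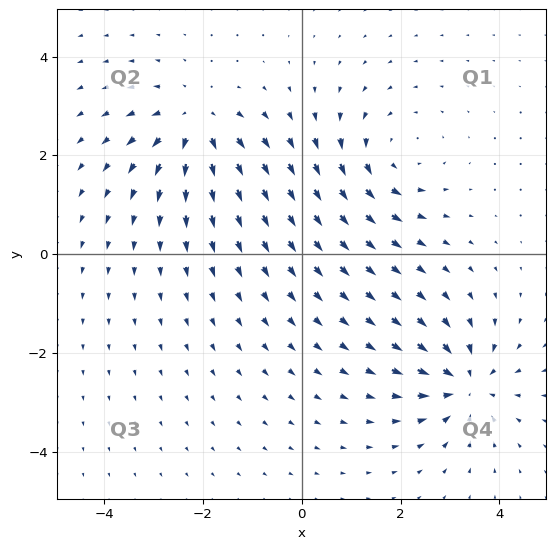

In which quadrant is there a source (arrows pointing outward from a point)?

The source sits at approximately (-2.2, 2.6), which lies in quadrant Q2. The divergence there is about +5, positive as expected for a source.

Q2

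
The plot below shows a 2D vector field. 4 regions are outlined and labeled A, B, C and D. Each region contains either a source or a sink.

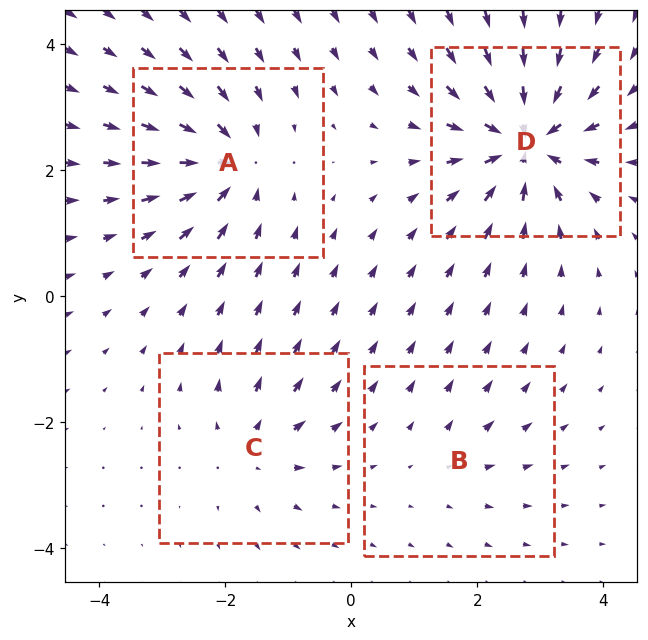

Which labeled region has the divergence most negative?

Divergence at each region's feature centre — A: about -6, B: about +2, C: about +4, D: about -9. Region D is most negative.

D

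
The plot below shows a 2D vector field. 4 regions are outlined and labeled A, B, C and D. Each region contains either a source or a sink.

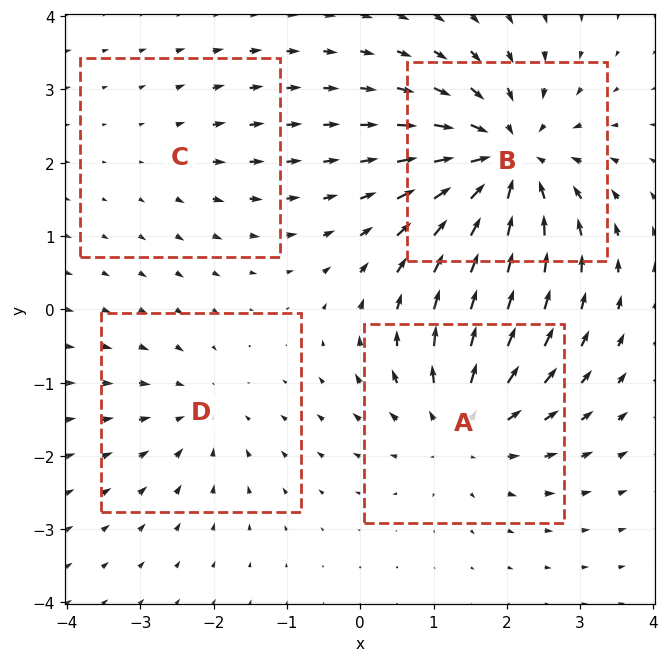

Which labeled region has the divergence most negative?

B

Divergence at each region's feature centre — A: about +5, B: about -7, C: about +2, D: about -3. Region B is most negative.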